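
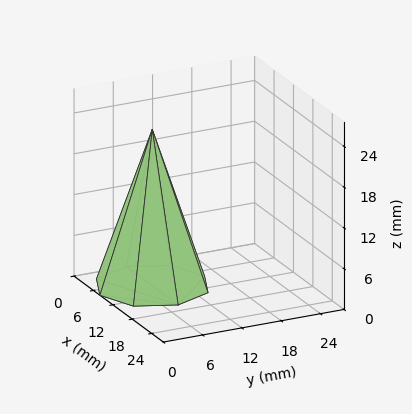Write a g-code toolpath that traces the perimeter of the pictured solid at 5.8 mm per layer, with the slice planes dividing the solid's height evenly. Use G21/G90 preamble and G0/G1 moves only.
Reading the render: the shape is a regular 8-sided pyramid, base circumscribed radius ≈ 8 mm, apex at z ≈ 23 mm (dimensions read to the nearest mm from the axis ticks). For the g-code, the solid's height is divided into equal slices at the stated Δz and each level perimeter traced with G1 moves after a G0 lift.

; perimeter-only toolpath
G21 ; units = mm
G90 ; absolute positioning
G28 ; home
; layer 1
G0 Z5.8
G0 X14.0 Y8.0
G1 X12.3 Y12.3
G1 X8.0 Y14.0
G1 X3.7 Y12.3
G1 X2.0 Y8.0
G1 X3.7 Y3.7
G1 X8.0 Y2.0
G1 X12.3 Y3.7
G1 X14.0 Y8.0
; layer 2
G0 Z11.5
G0 X12.0 Y8.0
G1 X10.8 Y10.8
G1 X8.0 Y12.0
G1 X5.2 Y10.8
G1 X4.0 Y8.0
G1 X5.2 Y5.2
G1 X8.0 Y4.0
G1 X10.8 Y5.2
G1 X12.0 Y8.0
; layer 3
G0 Z17.2
G0 X10.0 Y8.0
G1 X9.4 Y9.4
G1 X8.0 Y10.0
G1 X6.6 Y9.4
G1 X6.0 Y8.0
G1 X6.6 Y6.6
G1 X8.0 Y6.0
G1 X9.4 Y6.6
G1 X10.0 Y8.0
M2 ; end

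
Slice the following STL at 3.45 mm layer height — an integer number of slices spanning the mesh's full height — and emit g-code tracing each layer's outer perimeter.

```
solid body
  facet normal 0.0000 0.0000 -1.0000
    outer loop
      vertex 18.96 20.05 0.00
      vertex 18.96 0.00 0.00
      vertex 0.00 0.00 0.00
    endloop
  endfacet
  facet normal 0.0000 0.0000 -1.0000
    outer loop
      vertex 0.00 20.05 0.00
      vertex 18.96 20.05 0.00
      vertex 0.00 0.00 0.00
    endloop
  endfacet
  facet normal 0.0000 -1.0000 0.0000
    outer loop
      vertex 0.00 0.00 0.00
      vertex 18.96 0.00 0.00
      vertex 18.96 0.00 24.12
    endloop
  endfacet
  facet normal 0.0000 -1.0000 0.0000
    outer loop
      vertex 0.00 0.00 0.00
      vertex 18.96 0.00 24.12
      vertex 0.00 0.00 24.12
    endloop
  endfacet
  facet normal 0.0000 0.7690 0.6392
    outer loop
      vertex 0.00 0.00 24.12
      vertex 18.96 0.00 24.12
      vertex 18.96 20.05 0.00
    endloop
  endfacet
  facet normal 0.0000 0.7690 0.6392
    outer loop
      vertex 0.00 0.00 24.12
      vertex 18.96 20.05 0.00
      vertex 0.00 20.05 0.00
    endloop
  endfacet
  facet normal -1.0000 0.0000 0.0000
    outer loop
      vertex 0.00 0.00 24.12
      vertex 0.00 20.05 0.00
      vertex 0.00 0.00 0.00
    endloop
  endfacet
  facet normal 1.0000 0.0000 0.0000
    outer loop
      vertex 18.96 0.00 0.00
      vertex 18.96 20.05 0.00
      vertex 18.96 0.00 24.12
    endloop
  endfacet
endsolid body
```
; perimeter-only toolpath
G21 ; units = mm
G90 ; absolute positioning
G28 ; home
; layer 1
G0 Z3.45
G0 X0.00 Y0.00
G1 X18.96 Y0.00
G1 X18.96 Y17.19
G1 X0.00 Y17.19
G1 X0.00 Y0.00
; layer 2
G0 Z6.89
G0 X0.00 Y0.00
G1 X18.96 Y0.00
G1 X18.96 Y14.32
G1 X0.00 Y14.32
G1 X0.00 Y0.00
; layer 3
G0 Z10.34
G0 X0.00 Y0.00
G1 X18.96 Y0.00
G1 X18.96 Y11.46
G1 X0.00 Y11.46
G1 X0.00 Y0.00
; layer 4
G0 Z13.78
G0 X0.00 Y0.00
G1 X18.96 Y0.00
G1 X18.96 Y8.59
G1 X0.00 Y8.59
G1 X0.00 Y0.00
; layer 5
G0 Z17.23
G0 X0.00 Y0.00
G1 X18.96 Y0.00
G1 X18.96 Y5.73
G1 X0.00 Y5.73
G1 X0.00 Y0.00
; layer 6
G0 Z20.67
G0 X0.00 Y0.00
G1 X18.96 Y0.00
G1 X18.96 Y2.86
G1 X0.00 Y2.86
G1 X0.00 Y0.00
M2 ; end

The solid is a wedge (ramp): 19 × 20.1 mm base, rising to 24.1 mm along the y=0 edge and sloping linearly to z=0 at y=20.1. Slicing at Δz = 3.45 mm — 7 equal slices spanning the solid's height, so layer i sits at z = i·h/7 — gives 6 non-empty perimeters. Each is a 4-segment closed polygon; G0 lifts to the layer z and rapids to the start vertex, then G1 traces the edges. The cross-section shrinks linearly with z (the slice at the apex is degenerate and omitted).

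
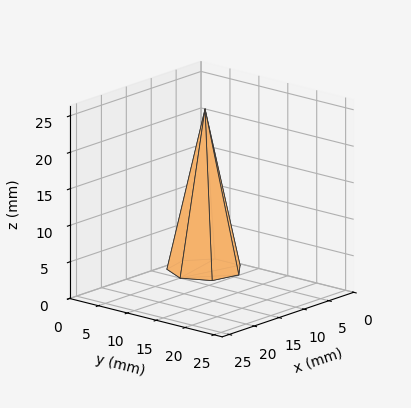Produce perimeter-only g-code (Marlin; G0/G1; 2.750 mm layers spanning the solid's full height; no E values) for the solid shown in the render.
Reading the render: the shape is a regular 7-sided pyramid, base circumscribed radius ≈ 5 mm, apex at z ≈ 22 mm (dimensions read to the nearest mm from the axis ticks). For the g-code, the solid's height is divided into equal slices at the stated Δz and each level perimeter traced with G1 moves after a G0 lift.

; perimeter-only toolpath
G21 ; units = mm
G90 ; absolute positioning
G28 ; home
; layer 1
G0 Z2.750
G0 X9.375 Y5.000
G1 X7.727 Y8.420
G1 X4.026 Y9.266
G1 X1.058 Y6.898
G1 X1.058 Y3.102
G1 X4.026 Y0.734
G1 X7.727 Y1.580
G1 X9.375 Y5.000
; layer 2
G0 Z5.500
G0 X8.750 Y5.000
G1 X7.338 Y7.932
G1 X4.165 Y8.656
G1 X1.621 Y6.627
G1 X1.621 Y3.373
G1 X4.165 Y1.344
G1 X7.338 Y2.068
G1 X8.750 Y5.000
; layer 3
G0 Z8.250
G0 X8.125 Y5.000
G1 X6.948 Y7.443
G1 X4.304 Y8.047
G1 X2.184 Y6.356
G1 X2.184 Y3.644
G1 X4.304 Y1.953
G1 X6.948 Y2.557
G1 X8.125 Y5.000
; layer 4
G0 Z11.000
G0 X7.500 Y5.000
G1 X6.559 Y6.955
G1 X4.444 Y7.438
G1 X2.748 Y6.085
G1 X2.748 Y3.915
G1 X4.444 Y2.562
G1 X6.559 Y3.046
G1 X7.500 Y5.000
; layer 5
G0 Z13.750
G0 X6.875 Y5.000
G1 X6.169 Y6.466
G1 X4.583 Y6.828
G1 X3.311 Y5.813
G1 X3.311 Y4.187
G1 X4.583 Y3.172
G1 X6.169 Y3.534
G1 X6.875 Y5.000
; layer 6
G0 Z16.500
G0 X6.250 Y5.000
G1 X5.779 Y5.977
G1 X4.722 Y6.219
G1 X3.874 Y5.542
G1 X3.874 Y4.458
G1 X4.722 Y3.781
G1 X5.779 Y4.023
G1 X6.250 Y5.000
; layer 7
G0 Z19.250
G0 X5.625 Y5.000
G1 X5.390 Y5.489
G1 X4.861 Y5.609
G1 X4.437 Y5.271
G1 X4.437 Y4.729
G1 X4.861 Y4.391
G1 X5.390 Y4.511
G1 X5.625 Y5.000
M2 ; end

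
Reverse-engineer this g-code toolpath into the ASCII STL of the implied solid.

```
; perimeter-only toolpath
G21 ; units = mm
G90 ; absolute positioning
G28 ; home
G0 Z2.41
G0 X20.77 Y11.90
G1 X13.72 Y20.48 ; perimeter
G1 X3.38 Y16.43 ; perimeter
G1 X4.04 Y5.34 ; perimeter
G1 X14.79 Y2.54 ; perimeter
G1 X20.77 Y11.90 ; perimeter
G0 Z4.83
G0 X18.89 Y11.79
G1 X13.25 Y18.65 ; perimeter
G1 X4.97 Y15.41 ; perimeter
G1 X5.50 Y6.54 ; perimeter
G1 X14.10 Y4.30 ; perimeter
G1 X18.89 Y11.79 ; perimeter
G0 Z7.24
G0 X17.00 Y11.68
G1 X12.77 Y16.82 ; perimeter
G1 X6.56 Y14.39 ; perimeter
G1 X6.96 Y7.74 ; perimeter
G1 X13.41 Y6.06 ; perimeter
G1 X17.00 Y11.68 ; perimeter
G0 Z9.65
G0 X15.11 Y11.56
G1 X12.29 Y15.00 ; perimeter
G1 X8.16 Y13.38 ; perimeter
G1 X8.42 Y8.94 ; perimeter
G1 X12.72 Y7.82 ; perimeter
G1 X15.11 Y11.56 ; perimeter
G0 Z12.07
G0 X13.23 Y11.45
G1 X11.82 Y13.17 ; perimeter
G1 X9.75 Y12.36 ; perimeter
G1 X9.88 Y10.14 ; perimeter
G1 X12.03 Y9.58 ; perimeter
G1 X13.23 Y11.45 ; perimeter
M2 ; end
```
solid part
  facet normal 0.0000 0.0000 -1.0000
    outer loop
      vertex 1.79 17.45 0.00
      vertex 14.20 22.31 0.00
      vertex 22.66 12.01 0.00
    endloop
  endfacet
  facet normal 0.0000 0.0000 -1.0000
    outer loop
      vertex 2.58 4.14 0.00
      vertex 1.79 17.45 0.00
      vertex 22.66 12.01 0.00
    endloop
  endfacet
  facet normal 0.0000 0.0000 -1.0000
    outer loop
      vertex 15.48 0.78 0.00
      vertex 2.58 4.14 0.00
      vertex 22.66 12.01 0.00
    endloop
  endfacet
  facet normal 0.6528 0.5362 0.5351
    outer loop
      vertex 22.66 12.01 0.00
      vertex 14.20 22.31 0.00
      vertex 11.34 11.34 14.48
    endloop
  endfacet
  facet normal -0.3081 0.7866 0.5351
    outer loop
      vertex 14.20 22.31 0.00
      vertex 1.79 17.45 0.00
      vertex 11.34 11.34 14.48
    endloop
  endfacet
  facet normal -0.8433 -0.0501 0.5351
    outer loop
      vertex 1.79 17.45 0.00
      vertex 2.58 4.14 0.00
      vertex 11.34 11.34 14.48
    endloop
  endfacet
  facet normal -0.2129 -0.8174 0.5353
    outer loop
      vertex 2.58 4.14 0.00
      vertex 15.48 0.78 0.00
      vertex 11.34 11.34 14.48
    endloop
  endfacet
  facet normal 0.7116 -0.4550 0.5353
    outer loop
      vertex 15.48 0.78 0.00
      vertex 22.66 12.01 0.00
      vertex 11.34 11.34 14.48
    endloop
  endfacet
endsolid part

The G0 Z moves step by Δz≈2.41 mm. The G1 loops shrink linearly with z, so the solid tapers from its base footprint up to z≈14.5. Closing with a flat bottom cap and the tapered top and triangulating gives 8 facets — a regular 5-sided pyramid, base circumscribed radius ≈ 11.3 mm, apex at z ≈ 14.5 mm.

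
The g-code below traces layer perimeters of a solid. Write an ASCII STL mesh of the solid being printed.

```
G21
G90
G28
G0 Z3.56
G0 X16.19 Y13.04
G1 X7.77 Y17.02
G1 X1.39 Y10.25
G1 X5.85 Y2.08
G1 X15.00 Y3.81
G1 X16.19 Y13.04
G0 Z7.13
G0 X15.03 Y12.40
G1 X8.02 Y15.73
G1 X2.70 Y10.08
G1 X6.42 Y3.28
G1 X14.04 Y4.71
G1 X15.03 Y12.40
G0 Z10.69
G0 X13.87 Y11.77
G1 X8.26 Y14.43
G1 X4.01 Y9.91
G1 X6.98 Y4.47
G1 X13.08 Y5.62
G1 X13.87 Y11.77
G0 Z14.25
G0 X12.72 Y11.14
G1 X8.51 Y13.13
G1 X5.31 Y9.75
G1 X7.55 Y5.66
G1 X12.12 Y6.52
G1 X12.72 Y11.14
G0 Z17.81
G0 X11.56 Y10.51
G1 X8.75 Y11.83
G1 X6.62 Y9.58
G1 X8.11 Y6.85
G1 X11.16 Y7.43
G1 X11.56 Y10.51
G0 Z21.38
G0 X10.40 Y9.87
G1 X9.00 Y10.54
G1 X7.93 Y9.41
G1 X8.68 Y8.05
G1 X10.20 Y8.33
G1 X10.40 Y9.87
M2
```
solid part
  facet normal 0.0000 0.0000 -1.0000
    outer loop
      vertex 0.08 10.42 0.00
      vertex 7.53 18.32 0.00
      vertex 17.35 13.67 0.00
    endloop
  endfacet
  facet normal 0.0000 0.0000 -1.0000
    outer loop
      vertex 5.29 0.89 0.00
      vertex 0.08 10.42 0.00
      vertex 17.35 13.67 0.00
    endloop
  endfacet
  facet normal 0.0000 0.0000 -1.0000
    outer loop
      vertex 15.96 2.90 0.00
      vertex 5.29 0.89 0.00
      vertex 17.35 13.67 0.00
    endloop
  endfacet
  facet normal 0.4100 0.8657 0.2871
    outer loop
      vertex 17.35 13.67 0.00
      vertex 7.53 18.32 0.00
      vertex 9.24 9.24 24.94
    endloop
  endfacet
  facet normal -0.6969 0.6572 0.2871
    outer loop
      vertex 7.53 18.32 0.00
      vertex 0.08 10.42 0.00
      vertex 9.24 9.24 24.94
    endloop
  endfacet
  facet normal -0.8405 -0.4595 0.2870
    outer loop
      vertex 0.08 10.42 0.00
      vertex 5.29 0.89 0.00
      vertex 9.24 9.24 24.94
    endloop
  endfacet
  facet normal 0.1773 -0.9413 0.2871
    outer loop
      vertex 5.29 0.89 0.00
      vertex 15.96 2.90 0.00
      vertex 9.24 9.24 24.94
    endloop
  endfacet
  facet normal 0.9500 -0.1226 0.2871
    outer loop
      vertex 15.96 2.90 0.00
      vertex 17.35 13.67 0.00
      vertex 9.24 9.24 24.94
    endloop
  endfacet
endsolid part

The G0 Z moves step by Δz≈3.56 mm. The G1 loops shrink linearly with z, so the solid tapers from its base footprint up to z≈24.9. Closing with a flat bottom cap and the tapered top and triangulating gives 8 facets — a regular 5-sided pyramid, base circumscribed radius ≈ 9.24 mm, apex at z ≈ 24.9 mm.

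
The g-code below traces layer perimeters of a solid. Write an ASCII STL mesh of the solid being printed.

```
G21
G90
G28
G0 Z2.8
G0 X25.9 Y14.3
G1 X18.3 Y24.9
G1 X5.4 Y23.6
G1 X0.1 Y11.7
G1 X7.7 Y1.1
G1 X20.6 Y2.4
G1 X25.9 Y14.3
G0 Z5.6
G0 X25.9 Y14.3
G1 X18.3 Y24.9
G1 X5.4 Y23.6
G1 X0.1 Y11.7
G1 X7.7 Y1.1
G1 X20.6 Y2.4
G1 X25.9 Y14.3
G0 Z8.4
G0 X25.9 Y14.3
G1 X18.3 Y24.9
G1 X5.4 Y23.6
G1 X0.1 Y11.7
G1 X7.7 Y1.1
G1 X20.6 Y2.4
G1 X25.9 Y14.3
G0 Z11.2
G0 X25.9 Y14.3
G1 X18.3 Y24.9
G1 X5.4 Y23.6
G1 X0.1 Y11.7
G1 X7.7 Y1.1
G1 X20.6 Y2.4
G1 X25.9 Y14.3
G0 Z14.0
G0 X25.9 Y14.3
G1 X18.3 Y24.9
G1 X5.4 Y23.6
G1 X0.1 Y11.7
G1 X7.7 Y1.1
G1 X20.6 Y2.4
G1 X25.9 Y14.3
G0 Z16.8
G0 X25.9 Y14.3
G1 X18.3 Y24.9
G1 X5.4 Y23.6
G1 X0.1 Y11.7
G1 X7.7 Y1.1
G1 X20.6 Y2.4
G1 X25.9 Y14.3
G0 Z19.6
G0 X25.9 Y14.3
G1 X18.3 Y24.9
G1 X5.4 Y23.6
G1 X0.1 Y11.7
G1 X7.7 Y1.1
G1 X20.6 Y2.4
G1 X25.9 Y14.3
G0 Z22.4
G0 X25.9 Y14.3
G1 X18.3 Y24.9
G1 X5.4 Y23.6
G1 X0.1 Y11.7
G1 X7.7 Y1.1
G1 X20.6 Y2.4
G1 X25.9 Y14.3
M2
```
solid part
  facet normal 0.0000 0.0000 -1.0000
    outer loop
      vertex 5.4 23.6 0.0
      vertex 18.3 24.9 0.0
      vertex 25.9 14.3 0.0
    endloop
  endfacet
  facet normal 0.0000 0.0000 -1.0000
    outer loop
      vertex 0.1 11.7 0.0
      vertex 5.4 23.6 0.0
      vertex 25.9 14.3 0.0
    endloop
  endfacet
  facet normal 0.0000 0.0000 -1.0000
    outer loop
      vertex 7.7 1.1 0.0
      vertex 0.1 11.7 0.0
      vertex 25.9 14.3 0.0
    endloop
  endfacet
  facet normal 0.0000 0.0000 -1.0000
    outer loop
      vertex 20.6 2.4 0.0
      vertex 7.7 1.1 0.0
      vertex 25.9 14.3 0.0
    endloop
  endfacet
  facet normal 0.0000 0.0000 1.0000
    outer loop
      vertex 25.9 14.3 22.4
      vertex 18.3 24.9 22.4
      vertex 5.4 23.6 22.4
    endloop
  endfacet
  facet normal 0.0000 0.0000 1.0000
    outer loop
      vertex 25.9 14.3 22.4
      vertex 5.4 23.6 22.4
      vertex 0.1 11.7 22.4
    endloop
  endfacet
  facet normal 0.0000 0.0000 1.0000
    outer loop
      vertex 25.9 14.3 22.4
      vertex 0.1 11.7 22.4
      vertex 7.7 1.1 22.4
    endloop
  endfacet
  facet normal 0.0000 0.0000 1.0000
    outer loop
      vertex 25.9 14.3 22.4
      vertex 7.7 1.1 22.4
      vertex 20.6 2.4 22.4
    endloop
  endfacet
  facet normal 0.8127 0.5827 0.0000
    outer loop
      vertex 25.9 14.3 0.0
      vertex 18.3 24.9 0.0
      vertex 18.3 24.9 22.4
    endloop
  endfacet
  facet normal 0.8127 0.5827 0.0000
    outer loop
      vertex 25.9 14.3 0.0
      vertex 18.3 24.9 22.4
      vertex 25.9 14.3 22.4
    endloop
  endfacet
  facet normal -0.1003 0.9950 0.0000
    outer loop
      vertex 18.3 24.9 0.0
      vertex 5.4 23.6 0.0
      vertex 5.4 23.6 22.4
    endloop
  endfacet
  facet normal -0.1003 0.9950 0.0000
    outer loop
      vertex 18.3 24.9 0.0
      vertex 5.4 23.6 22.4
      vertex 18.3 24.9 22.4
    endloop
  endfacet
  facet normal -0.9135 0.4069 0.0000
    outer loop
      vertex 5.4 23.6 0.0
      vertex 0.1 11.7 0.0
      vertex 0.1 11.7 22.4
    endloop
  endfacet
  facet normal -0.9135 0.4069 0.0000
    outer loop
      vertex 5.4 23.6 0.0
      vertex 0.1 11.7 22.4
      vertex 5.4 23.6 22.4
    endloop
  endfacet
  facet normal -0.8127 -0.5827 0.0000
    outer loop
      vertex 0.1 11.7 0.0
      vertex 7.7 1.1 0.0
      vertex 7.7 1.1 22.4
    endloop
  endfacet
  facet normal -0.8127 -0.5827 0.0000
    outer loop
      vertex 0.1 11.7 0.0
      vertex 7.7 1.1 22.4
      vertex 0.1 11.7 22.4
    endloop
  endfacet
  facet normal 0.1003 -0.9950 0.0000
    outer loop
      vertex 7.7 1.1 0.0
      vertex 20.6 2.4 0.0
      vertex 20.6 2.4 22.4
    endloop
  endfacet
  facet normal 0.1003 -0.9950 0.0000
    outer loop
      vertex 7.7 1.1 0.0
      vertex 20.6 2.4 22.4
      vertex 7.7 1.1 22.4
    endloop
  endfacet
  facet normal 0.9135 -0.4069 0.0000
    outer loop
      vertex 20.6 2.4 0.0
      vertex 25.9 14.3 0.0
      vertex 25.9 14.3 22.4
    endloop
  endfacet
  facet normal 0.9135 -0.4069 0.0000
    outer loop
      vertex 20.6 2.4 0.0
      vertex 25.9 14.3 22.4
      vertex 20.6 2.4 22.4
    endloop
  endfacet
endsolid part

The G0 Z moves step by Δz≈2.8 mm. Every layer's G1 loop is the same polygon, so the solid is a straight extrusion of it from z=0 to z≈22.4. Closing with flat bottom and top caps and triangulating gives 20 facets — a regular 6-sided prism (a cylinder approximated with 6 flat sides), circumscribed radius ≈ 13 mm, height ≈ 22.4 mm.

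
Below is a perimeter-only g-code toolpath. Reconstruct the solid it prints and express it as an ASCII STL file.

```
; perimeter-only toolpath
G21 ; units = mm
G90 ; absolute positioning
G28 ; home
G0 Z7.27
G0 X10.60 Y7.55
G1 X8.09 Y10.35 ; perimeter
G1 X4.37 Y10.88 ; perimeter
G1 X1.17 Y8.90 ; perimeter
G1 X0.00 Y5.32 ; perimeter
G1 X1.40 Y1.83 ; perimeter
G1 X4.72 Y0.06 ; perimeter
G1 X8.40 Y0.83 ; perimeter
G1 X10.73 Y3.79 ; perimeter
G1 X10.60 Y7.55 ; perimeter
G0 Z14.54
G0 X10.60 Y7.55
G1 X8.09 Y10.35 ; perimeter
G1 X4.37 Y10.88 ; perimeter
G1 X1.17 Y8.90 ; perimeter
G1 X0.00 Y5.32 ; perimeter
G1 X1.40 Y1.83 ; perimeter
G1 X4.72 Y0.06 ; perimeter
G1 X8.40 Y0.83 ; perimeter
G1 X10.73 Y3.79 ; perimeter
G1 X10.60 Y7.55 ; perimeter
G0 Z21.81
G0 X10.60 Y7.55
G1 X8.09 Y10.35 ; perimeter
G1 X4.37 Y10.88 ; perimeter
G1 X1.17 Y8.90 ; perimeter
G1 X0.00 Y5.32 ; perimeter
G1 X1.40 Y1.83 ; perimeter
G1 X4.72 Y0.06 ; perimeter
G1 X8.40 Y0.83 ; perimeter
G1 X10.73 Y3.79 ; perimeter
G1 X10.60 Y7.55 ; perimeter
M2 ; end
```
solid part
  facet normal 0.0000 0.0000 -1.0000
    outer loop
      vertex 4.37 10.88 0.00
      vertex 8.09 10.35 0.00
      vertex 10.60 7.55 0.00
    endloop
  endfacet
  facet normal 0.0000 0.0000 -1.0000
    outer loop
      vertex 1.17 8.90 0.00
      vertex 4.37 10.88 0.00
      vertex 10.60 7.55 0.00
    endloop
  endfacet
  facet normal 0.0000 0.0000 -1.0000
    outer loop
      vertex 0.00 5.32 0.00
      vertex 1.17 8.90 0.00
      vertex 10.60 7.55 0.00
    endloop
  endfacet
  facet normal 0.0000 0.0000 -1.0000
    outer loop
      vertex 1.40 1.83 0.00
      vertex 0.00 5.32 0.00
      vertex 10.60 7.55 0.00
    endloop
  endfacet
  facet normal 0.0000 0.0000 -1.0000
    outer loop
      vertex 4.72 0.06 0.00
      vertex 1.40 1.83 0.00
      vertex 10.60 7.55 0.00
    endloop
  endfacet
  facet normal 0.0000 0.0000 -1.0000
    outer loop
      vertex 8.40 0.83 0.00
      vertex 4.72 0.06 0.00
      vertex 10.60 7.55 0.00
    endloop
  endfacet
  facet normal 0.0000 0.0000 -1.0000
    outer loop
      vertex 10.73 3.79 0.00
      vertex 8.40 0.83 0.00
      vertex 10.60 7.55 0.00
    endloop
  endfacet
  facet normal 0.0000 0.0000 1.0000
    outer loop
      vertex 10.60 7.55 21.81
      vertex 8.09 10.35 21.81
      vertex 4.37 10.88 21.81
    endloop
  endfacet
  facet normal 0.0000 0.0000 1.0000
    outer loop
      vertex 10.60 7.55 21.81
      vertex 4.37 10.88 21.81
      vertex 1.17 8.90 21.81
    endloop
  endfacet
  facet normal 0.0000 0.0000 1.0000
    outer loop
      vertex 10.60 7.55 21.81
      vertex 1.17 8.90 21.81
      vertex 0.00 5.32 21.81
    endloop
  endfacet
  facet normal 0.0000 0.0000 1.0000
    outer loop
      vertex 10.60 7.55 21.81
      vertex 0.00 5.32 21.81
      vertex 1.40 1.83 21.81
    endloop
  endfacet
  facet normal 0.0000 0.0000 1.0000
    outer loop
      vertex 10.60 7.55 21.81
      vertex 1.40 1.83 21.81
      vertex 4.72 0.06 21.81
    endloop
  endfacet
  facet normal 0.0000 0.0000 1.0000
    outer loop
      vertex 10.60 7.55 21.81
      vertex 4.72 0.06 21.81
      vertex 8.40 0.83 21.81
    endloop
  endfacet
  facet normal 0.0000 0.0000 1.0000
    outer loop
      vertex 10.60 7.55 21.81
      vertex 8.40 0.83 21.81
      vertex 10.73 3.79 21.81
    endloop
  endfacet
  facet normal 0.7446 0.6675 0.0000
    outer loop
      vertex 10.60 7.55 0.00
      vertex 8.09 10.35 0.00
      vertex 8.09 10.35 21.81
    endloop
  endfacet
  facet normal 0.7446 0.6675 0.0000
    outer loop
      vertex 10.60 7.55 0.00
      vertex 8.09 10.35 21.81
      vertex 10.60 7.55 21.81
    endloop
  endfacet
  facet normal 0.1410 0.9900 0.0000
    outer loop
      vertex 8.09 10.35 0.00
      vertex 4.37 10.88 0.00
      vertex 4.37 10.88 21.81
    endloop
  endfacet
  facet normal 0.1410 0.9900 0.0000
    outer loop
      vertex 8.09 10.35 0.00
      vertex 4.37 10.88 21.81
      vertex 8.09 10.35 21.81
    endloop
  endfacet
  facet normal -0.5262 0.8504 0.0000
    outer loop
      vertex 4.37 10.88 0.00
      vertex 1.17 8.90 0.00
      vertex 1.17 8.90 21.81
    endloop
  endfacet
  facet normal -0.5262 0.8504 0.0000
    outer loop
      vertex 4.37 10.88 0.00
      vertex 1.17 8.90 21.81
      vertex 4.37 10.88 21.81
    endloop
  endfacet
  facet normal -0.9505 0.3106 0.0000
    outer loop
      vertex 1.17 8.90 0.00
      vertex 0.00 5.32 0.00
      vertex 0.00 5.32 21.81
    endloop
  endfacet
  facet normal -0.9505 0.3106 0.0000
    outer loop
      vertex 1.17 8.90 0.00
      vertex 0.00 5.32 21.81
      vertex 1.17 8.90 21.81
    endloop
  endfacet
  facet normal -0.9281 -0.3723 0.0000
    outer loop
      vertex 0.00 5.32 0.00
      vertex 1.40 1.83 0.00
      vertex 1.40 1.83 21.81
    endloop
  endfacet
  facet normal -0.9281 -0.3723 0.0000
    outer loop
      vertex 0.00 5.32 0.00
      vertex 1.40 1.83 21.81
      vertex 0.00 5.32 21.81
    endloop
  endfacet
  facet normal -0.4705 -0.8824 0.0000
    outer loop
      vertex 1.40 1.83 0.00
      vertex 4.72 0.06 0.00
      vertex 4.72 0.06 21.81
    endloop
  endfacet
  facet normal -0.4705 -0.8824 0.0000
    outer loop
      vertex 1.40 1.83 0.00
      vertex 4.72 0.06 21.81
      vertex 1.40 1.83 21.81
    endloop
  endfacet
  facet normal 0.2048 -0.9788 0.0000
    outer loop
      vertex 4.72 0.06 0.00
      vertex 8.40 0.83 0.00
      vertex 8.40 0.83 21.81
    endloop
  endfacet
  facet normal 0.2048 -0.9788 0.0000
    outer loop
      vertex 4.72 0.06 0.00
      vertex 8.40 0.83 21.81
      vertex 4.72 0.06 21.81
    endloop
  endfacet
  facet normal 0.7858 -0.6185 0.0000
    outer loop
      vertex 8.40 0.83 0.00
      vertex 10.73 3.79 0.00
      vertex 10.73 3.79 21.81
    endloop
  endfacet
  facet normal 0.7858 -0.6185 0.0000
    outer loop
      vertex 8.40 0.83 0.00
      vertex 10.73 3.79 21.81
      vertex 8.40 0.83 21.81
    endloop
  endfacet
  facet normal 0.9994 0.0346 0.0000
    outer loop
      vertex 10.73 3.79 0.00
      vertex 10.60 7.55 0.00
      vertex 10.60 7.55 21.81
    endloop
  endfacet
  facet normal 0.9994 0.0346 0.0000
    outer loop
      vertex 10.73 3.79 0.00
      vertex 10.60 7.55 21.81
      vertex 10.73 3.79 21.81
    endloop
  endfacet
endsolid part

The G0 Z moves step by Δz≈7.27 mm. Every layer's G1 loop is the same polygon, so the solid is a straight extrusion of it from z=0 to z≈21.8. Closing with flat bottom and top caps and triangulating gives 32 facets — a regular 9-sided prism (a cylinder approximated with 9 flat sides), circumscribed radius ≈ 5.5 mm, height ≈ 21.8 mm.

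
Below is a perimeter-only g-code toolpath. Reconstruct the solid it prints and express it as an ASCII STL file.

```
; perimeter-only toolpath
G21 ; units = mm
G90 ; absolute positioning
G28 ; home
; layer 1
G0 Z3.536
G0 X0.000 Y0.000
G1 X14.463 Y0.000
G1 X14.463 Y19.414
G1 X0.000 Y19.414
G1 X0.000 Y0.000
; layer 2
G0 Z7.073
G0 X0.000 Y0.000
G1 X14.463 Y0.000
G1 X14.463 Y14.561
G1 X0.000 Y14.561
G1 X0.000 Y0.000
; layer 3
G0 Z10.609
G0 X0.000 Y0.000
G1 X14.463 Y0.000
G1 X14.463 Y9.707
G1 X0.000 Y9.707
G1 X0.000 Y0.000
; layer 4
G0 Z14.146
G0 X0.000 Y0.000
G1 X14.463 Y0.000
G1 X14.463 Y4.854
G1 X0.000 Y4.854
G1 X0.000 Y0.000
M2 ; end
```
solid part
  facet normal 0.0000 0.0000 -1.0000
    outer loop
      vertex 14.463 24.268 0.000
      vertex 14.463 0.000 0.000
      vertex 0.000 0.000 0.000
    endloop
  endfacet
  facet normal 0.0000 0.0000 -1.0000
    outer loop
      vertex 0.000 24.268 0.000
      vertex 14.463 24.268 0.000
      vertex 0.000 0.000 0.000
    endloop
  endfacet
  facet normal 0.0000 -1.0000 0.0000
    outer loop
      vertex 0.000 0.000 0.000
      vertex 14.463 0.000 0.000
      vertex 14.463 0.000 17.682
    endloop
  endfacet
  facet normal 0.0000 -1.0000 0.0000
    outer loop
      vertex 0.000 0.000 0.000
      vertex 14.463 0.000 17.682
      vertex 0.000 0.000 17.682
    endloop
  endfacet
  facet normal 0.0000 0.5889 0.8082
    outer loop
      vertex 0.000 0.000 17.682
      vertex 14.463 0.000 17.682
      vertex 14.463 24.268 0.000
    endloop
  endfacet
  facet normal 0.0000 0.5889 0.8082
    outer loop
      vertex 0.000 0.000 17.682
      vertex 14.463 24.268 0.000
      vertex 0.000 24.268 0.000
    endloop
  endfacet
  facet normal -1.0000 0.0000 0.0000
    outer loop
      vertex 0.000 0.000 17.682
      vertex 0.000 24.268 0.000
      vertex 0.000 0.000 0.000
    endloop
  endfacet
  facet normal 1.0000 0.0000 0.0000
    outer loop
      vertex 14.463 0.000 0.000
      vertex 14.463 24.268 0.000
      vertex 14.463 0.000 17.682
    endloop
  endfacet
endsolid part

The G0 Z moves step by Δz≈3.536 mm. The G1 loops shrink linearly with z, so the solid tapers from its base footprint up to z≈17.7. Closing with a flat bottom cap and the tapered top and triangulating gives 8 facets — a wedge (ramp): 14.5 × 24.3 mm base, rising to 17.7 mm along the y=0 edge and sloping linearly to z=0 at y=24.3.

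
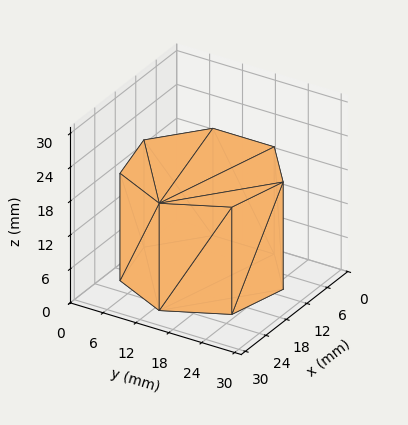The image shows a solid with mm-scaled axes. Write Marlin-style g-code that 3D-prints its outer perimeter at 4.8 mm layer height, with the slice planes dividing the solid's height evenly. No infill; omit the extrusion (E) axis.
Reading the render: the shape is a regular 7-sided prism (a cylinder approximated with 7 flat sides), circumscribed radius ≈ 13 mm, height ≈ 19 mm (dimensions read to the nearest mm from the axis ticks). For the g-code, the solid's height is divided into equal slices at the stated Δz and each level perimeter traced with G1 moves after a G0 lift.

; perimeter-only toolpath
G21 ; units = mm
G90 ; absolute positioning
G28 ; home
; layer 1
G0 Z4.8
G0 X26.0 Y13.0
G1 X21.1 Y23.2
G1 X10.1 Y25.7
G1 X1.3 Y18.6
G1 X1.3 Y7.4
G1 X10.1 Y0.3
G1 X21.1 Y2.8
G1 X26.0 Y13.0
; layer 2
G0 Z9.5
G0 X26.0 Y13.0
G1 X21.1 Y23.2
G1 X10.1 Y25.7
G1 X1.3 Y18.6
G1 X1.3 Y7.4
G1 X10.1 Y0.3
G1 X21.1 Y2.8
G1 X26.0 Y13.0
; layer 3
G0 Z14.2
G0 X26.0 Y13.0
G1 X21.1 Y23.2
G1 X10.1 Y25.7
G1 X1.3 Y18.6
G1 X1.3 Y7.4
G1 X10.1 Y0.3
G1 X21.1 Y2.8
G1 X26.0 Y13.0
; layer 4
G0 Z19.0
G0 X26.0 Y13.0
G1 X21.1 Y23.2
G1 X10.1 Y25.7
G1 X1.3 Y18.6
G1 X1.3 Y7.4
G1 X10.1 Y0.3
G1 X21.1 Y2.8
G1 X26.0 Y13.0
M2 ; end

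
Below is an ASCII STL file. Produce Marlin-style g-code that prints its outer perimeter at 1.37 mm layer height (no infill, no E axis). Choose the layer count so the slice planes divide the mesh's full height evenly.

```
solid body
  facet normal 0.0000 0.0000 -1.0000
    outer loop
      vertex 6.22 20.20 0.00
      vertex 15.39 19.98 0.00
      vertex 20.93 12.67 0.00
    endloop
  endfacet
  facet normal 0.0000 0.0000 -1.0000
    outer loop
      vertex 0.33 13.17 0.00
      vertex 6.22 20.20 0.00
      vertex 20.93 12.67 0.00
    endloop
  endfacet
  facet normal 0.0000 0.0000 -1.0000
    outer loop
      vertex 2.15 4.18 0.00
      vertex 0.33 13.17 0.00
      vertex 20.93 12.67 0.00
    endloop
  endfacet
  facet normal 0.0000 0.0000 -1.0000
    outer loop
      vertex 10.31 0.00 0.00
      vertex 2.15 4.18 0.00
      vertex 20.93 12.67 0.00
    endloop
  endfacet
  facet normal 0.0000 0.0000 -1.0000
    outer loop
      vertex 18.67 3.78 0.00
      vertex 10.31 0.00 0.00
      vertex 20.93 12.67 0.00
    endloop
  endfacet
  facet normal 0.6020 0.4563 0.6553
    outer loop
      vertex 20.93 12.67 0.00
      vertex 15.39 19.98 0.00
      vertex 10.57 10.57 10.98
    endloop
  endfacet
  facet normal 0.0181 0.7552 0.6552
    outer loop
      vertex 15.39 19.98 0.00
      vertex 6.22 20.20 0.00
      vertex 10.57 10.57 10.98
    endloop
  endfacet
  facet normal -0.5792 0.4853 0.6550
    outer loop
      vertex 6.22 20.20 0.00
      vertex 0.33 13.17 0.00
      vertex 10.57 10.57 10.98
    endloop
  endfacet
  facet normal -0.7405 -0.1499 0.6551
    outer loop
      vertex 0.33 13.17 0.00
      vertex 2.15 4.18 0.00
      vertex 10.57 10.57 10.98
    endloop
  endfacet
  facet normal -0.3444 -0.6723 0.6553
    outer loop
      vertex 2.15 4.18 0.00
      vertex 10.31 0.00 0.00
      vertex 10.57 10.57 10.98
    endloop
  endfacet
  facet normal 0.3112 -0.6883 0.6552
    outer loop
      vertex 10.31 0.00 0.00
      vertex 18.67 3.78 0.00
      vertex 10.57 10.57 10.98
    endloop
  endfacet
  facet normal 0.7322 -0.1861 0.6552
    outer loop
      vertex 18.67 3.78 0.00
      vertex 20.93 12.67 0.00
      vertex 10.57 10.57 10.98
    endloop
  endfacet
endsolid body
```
; perimeter-only toolpath
G21 ; units = mm
G90 ; absolute positioning
G28 ; home
; layer 1
G0 Z1.37
G0 X19.63 Y12.41
G1 X14.79 Y18.80
G1 X6.76 Y19.00
G1 X1.61 Y12.84
G1 X3.20 Y4.98
G1 X10.34 Y1.32
G1 X17.66 Y4.63
G1 X19.63 Y12.41
; layer 2
G0 Z2.75
G0 X18.34 Y12.14
G1 X14.19 Y17.63
G1 X7.31 Y17.79
G1 X2.89 Y12.52
G1 X4.25 Y5.78
G1 X10.38 Y2.64
G1 X16.65 Y5.48
G1 X18.34 Y12.14
; layer 3
G0 Z4.12
G0 X17.05 Y11.88
G1 X13.58 Y16.45
G1 X7.85 Y16.59
G1 X4.17 Y12.20
G1 X5.31 Y6.58
G1 X10.41 Y3.96
G1 X15.63 Y6.33
G1 X17.05 Y11.88
; layer 4
G0 Z5.49
G0 X15.75 Y11.62
G1 X12.98 Y15.28
G1 X8.39 Y15.38
G1 X5.45 Y11.87
G1 X6.36 Y7.38
G1 X10.44 Y5.29
G1 X14.62 Y7.17
G1 X15.75 Y11.62
; layer 5
G0 Z6.86
G0 X14.46 Y11.36
G1 X12.38 Y14.10
G1 X8.94 Y14.18
G1 X6.73 Y11.54
G1 X7.41 Y8.17
G1 X10.47 Y6.61
G1 X13.61 Y8.02
G1 X14.46 Y11.36
; layer 6
G0 Z8.23
G0 X13.16 Y11.10
G1 X11.78 Y12.92
G1 X9.48 Y12.98
G1 X8.01 Y11.22
G1 X8.46 Y8.97
G1 X10.51 Y7.93
G1 X12.60 Y8.87
G1 X13.16 Y11.10
; layer 7
G0 Z9.61
G0 X11.87 Y10.83
G1 X11.17 Y11.75
G1 X10.03 Y11.77
G1 X9.29 Y10.90
G1 X9.52 Y9.77
G1 X10.54 Y9.25
G1 X11.58 Y9.72
G1 X11.87 Y10.83
M2 ; end

The solid is a regular 7-sided pyramid, base circumscribed radius ≈ 10.6 mm, apex at z ≈ 11 mm. Slicing at Δz = 1.37 mm — 8 equal slices spanning the solid's height, so layer i sits at z = i·h/8 — gives 7 non-empty perimeters. Each is a 7-segment closed polygon; G0 lifts to the layer z and rapids to the start vertex, then G1 traces the edges. The cross-section shrinks linearly with z (the slice at the apex is degenerate and omitted).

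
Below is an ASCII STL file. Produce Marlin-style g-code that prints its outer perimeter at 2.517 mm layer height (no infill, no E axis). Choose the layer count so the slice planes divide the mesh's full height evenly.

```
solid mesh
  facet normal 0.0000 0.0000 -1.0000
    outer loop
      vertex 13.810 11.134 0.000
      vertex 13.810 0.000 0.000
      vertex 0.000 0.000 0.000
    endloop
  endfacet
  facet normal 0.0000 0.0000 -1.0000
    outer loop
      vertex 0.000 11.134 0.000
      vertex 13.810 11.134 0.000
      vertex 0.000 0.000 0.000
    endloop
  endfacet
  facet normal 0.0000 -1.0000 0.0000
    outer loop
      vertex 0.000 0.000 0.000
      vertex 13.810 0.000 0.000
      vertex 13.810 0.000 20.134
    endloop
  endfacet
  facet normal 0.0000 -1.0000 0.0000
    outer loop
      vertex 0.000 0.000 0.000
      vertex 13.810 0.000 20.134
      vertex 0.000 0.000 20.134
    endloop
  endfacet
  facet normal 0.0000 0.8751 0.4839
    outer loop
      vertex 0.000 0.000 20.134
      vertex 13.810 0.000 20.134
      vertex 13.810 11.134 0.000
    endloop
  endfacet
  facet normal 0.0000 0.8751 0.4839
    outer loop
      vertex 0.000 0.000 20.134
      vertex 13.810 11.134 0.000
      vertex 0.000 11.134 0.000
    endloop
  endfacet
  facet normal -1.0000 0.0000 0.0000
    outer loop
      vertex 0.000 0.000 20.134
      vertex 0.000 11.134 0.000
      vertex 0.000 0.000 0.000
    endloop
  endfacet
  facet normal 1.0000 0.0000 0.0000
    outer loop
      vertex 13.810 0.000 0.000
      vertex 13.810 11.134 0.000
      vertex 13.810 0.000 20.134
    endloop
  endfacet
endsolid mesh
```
; perimeter-only toolpath
G21 ; units = mm
G90 ; absolute positioning
G28 ; home
; layer 1
G0 Z2.517
G0 X0.000 Y0.000
G1 X13.810 Y0.000
G1 X13.810 Y9.742
G1 X0.000 Y9.742
G1 X0.000 Y0.000
; layer 2
G0 Z5.034
G0 X0.000 Y0.000
G1 X13.810 Y0.000
G1 X13.810 Y8.351
G1 X0.000 Y8.351
G1 X0.000 Y0.000
; layer 3
G0 Z7.550
G0 X0.000 Y0.000
G1 X13.810 Y0.000
G1 X13.810 Y6.959
G1 X0.000 Y6.959
G1 X0.000 Y0.000
; layer 4
G0 Z10.067
G0 X0.000 Y0.000
G1 X13.810 Y0.000
G1 X13.810 Y5.567
G1 X0.000 Y5.567
G1 X0.000 Y0.000
; layer 5
G0 Z12.584
G0 X0.000 Y0.000
G1 X13.810 Y0.000
G1 X13.810 Y4.175
G1 X0.000 Y4.175
G1 X0.000 Y0.000
; layer 6
G0 Z15.101
G0 X0.000 Y0.000
G1 X13.810 Y0.000
G1 X13.810 Y2.784
G1 X0.000 Y2.784
G1 X0.000 Y0.000
; layer 7
G0 Z17.617
G0 X0.000 Y0.000
G1 X13.810 Y0.000
G1 X13.810 Y1.392
G1 X0.000 Y1.392
G1 X0.000 Y0.000
M2 ; end

The solid is a wedge (ramp): 13.8 × 11.1 mm base, rising to 20.1 mm along the y=0 edge and sloping linearly to z=0 at y=11.1. Slicing at Δz = 2.517 mm — 8 equal slices spanning the solid's height, so layer i sits at z = i·h/8 — gives 7 non-empty perimeters. Each is a 4-segment closed polygon; G0 lifts to the layer z and rapids to the start vertex, then G1 traces the edges. The cross-section shrinks linearly with z (the slice at the apex is degenerate and omitted).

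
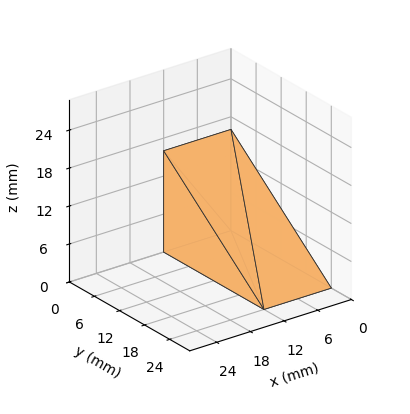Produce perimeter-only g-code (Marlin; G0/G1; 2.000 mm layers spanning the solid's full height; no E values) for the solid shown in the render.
Reading the render: the shape is a wedge (ramp): 12 × 24 mm base, rising to 16 mm along the y=0 edge and sloping linearly to z=0 at y=24 (dimensions read to the nearest mm from the axis ticks). For the g-code, the solid's height is divided into equal slices at the stated Δz and each level perimeter traced with G1 moves after a G0 lift.

; perimeter-only toolpath
G21 ; units = mm
G90 ; absolute positioning
G28 ; home
; layer 1
G0 Z2.000
G0 X0.000 Y0.000
G1 X12.000 Y0.000
G1 X12.000 Y21.000
G1 X0.000 Y21.000
G1 X0.000 Y0.000
; layer 2
G0 Z4.000
G0 X0.000 Y0.000
G1 X12.000 Y0.000
G1 X12.000 Y18.000
G1 X0.000 Y18.000
G1 X0.000 Y0.000
; layer 3
G0 Z6.000
G0 X0.000 Y0.000
G1 X12.000 Y0.000
G1 X12.000 Y15.000
G1 X0.000 Y15.000
G1 X0.000 Y0.000
; layer 4
G0 Z8.000
G0 X0.000 Y0.000
G1 X12.000 Y0.000
G1 X12.000 Y12.000
G1 X0.000 Y12.000
G1 X0.000 Y0.000
; layer 5
G0 Z10.000
G0 X0.000 Y0.000
G1 X12.000 Y0.000
G1 X12.000 Y9.000
G1 X0.000 Y9.000
G1 X0.000 Y0.000
; layer 6
G0 Z12.000
G0 X0.000 Y0.000
G1 X12.000 Y0.000
G1 X12.000 Y6.000
G1 X0.000 Y6.000
G1 X0.000 Y0.000
; layer 7
G0 Z14.000
G0 X0.000 Y0.000
G1 X12.000 Y0.000
G1 X12.000 Y3.000
G1 X0.000 Y3.000
G1 X0.000 Y0.000
M2 ; end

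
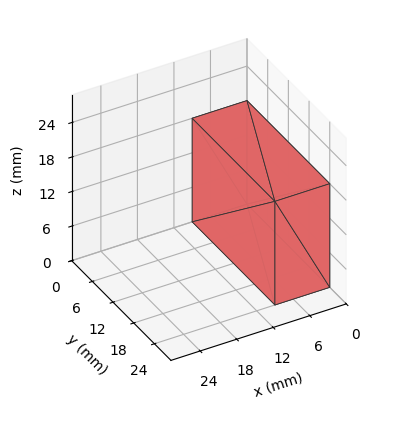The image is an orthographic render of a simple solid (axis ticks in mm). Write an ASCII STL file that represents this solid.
Reading the render: the shape is a rectangular box, roughly 9 × 24 mm footprint and 18 mm tall (dimensions read to the nearest mm from the axis ticks). For the STL, each face is triangulated and given an outward normal.

solid part
  facet normal 0.0000 0.0000 -1.0000
    outer loop
      vertex 9.00 24.00 0.00
      vertex 9.00 0.00 0.00
      vertex 0.00 0.00 0.00
    endloop
  endfacet
  facet normal 0.0000 0.0000 -1.0000
    outer loop
      vertex 0.00 24.00 0.00
      vertex 9.00 24.00 0.00
      vertex 0.00 0.00 0.00
    endloop
  endfacet
  facet normal 0.0000 0.0000 1.0000
    outer loop
      vertex 0.00 0.00 18.00
      vertex 9.00 0.00 18.00
      vertex 9.00 24.00 18.00
    endloop
  endfacet
  facet normal 0.0000 0.0000 1.0000
    outer loop
      vertex 0.00 0.00 18.00
      vertex 9.00 24.00 18.00
      vertex 0.00 24.00 18.00
    endloop
  endfacet
  facet normal 0.0000 -1.0000 0.0000
    outer loop
      vertex 0.00 0.00 0.00
      vertex 9.00 0.00 0.00
      vertex 9.00 0.00 18.00
    endloop
  endfacet
  facet normal 0.0000 -1.0000 0.0000
    outer loop
      vertex 0.00 0.00 0.00
      vertex 9.00 0.00 18.00
      vertex 0.00 0.00 18.00
    endloop
  endfacet
  facet normal 0.0000 1.0000 0.0000
    outer loop
      vertex 9.00 24.00 18.00
      vertex 9.00 24.00 0.00
      vertex 0.00 24.00 0.00
    endloop
  endfacet
  facet normal 0.0000 1.0000 0.0000
    outer loop
      vertex 0.00 24.00 18.00
      vertex 9.00 24.00 18.00
      vertex 0.00 24.00 0.00
    endloop
  endfacet
  facet normal -1.0000 0.0000 0.0000
    outer loop
      vertex 0.00 24.00 18.00
      vertex 0.00 24.00 0.00
      vertex 0.00 0.00 0.00
    endloop
  endfacet
  facet normal -1.0000 0.0000 0.0000
    outer loop
      vertex 0.00 0.00 18.00
      vertex 0.00 24.00 18.00
      vertex 0.00 0.00 0.00
    endloop
  endfacet
  facet normal 1.0000 0.0000 0.0000
    outer loop
      vertex 9.00 0.00 0.00
      vertex 9.00 24.00 0.00
      vertex 9.00 24.00 18.00
    endloop
  endfacet
  facet normal 1.0000 0.0000 0.0000
    outer loop
      vertex 9.00 0.00 0.00
      vertex 9.00 24.00 18.00
      vertex 9.00 0.00 18.00
    endloop
  endfacet
endsolid part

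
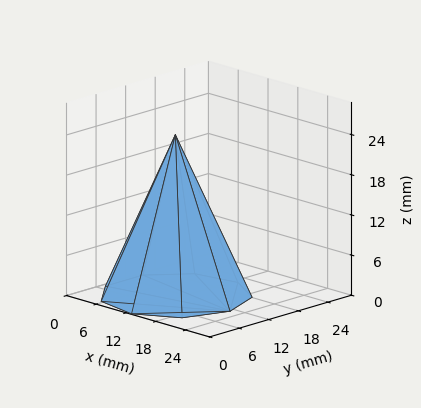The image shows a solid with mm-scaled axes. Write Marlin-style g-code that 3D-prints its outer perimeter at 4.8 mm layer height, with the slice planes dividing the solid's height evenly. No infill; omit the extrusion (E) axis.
Reading the render: the shape is a regular 9-sided pyramid, base circumscribed radius ≈ 11 mm, apex at z ≈ 24 mm (dimensions read to the nearest mm from the axis ticks). For the g-code, the solid's height is divided into equal slices at the stated Δz and each level perimeter traced with G1 moves after a G0 lift.

; perimeter-only toolpath
G21 ; units = mm
G90 ; absolute positioning
G28 ; home
; layer 1
G0 Z4.8
G0 X19.8 Y11.0
G1 X17.7 Y16.7
G1 X12.5 Y19.6
G1 X6.6 Y18.6
G1 X2.8 Y14.0
G1 X2.8 Y8.0
G1 X6.6 Y3.4
G1 X12.5 Y2.4
G1 X17.7 Y5.3
G1 X19.8 Y11.0
; layer 2
G0 Z9.6
G0 X17.6 Y11.0
G1 X16.0 Y15.3
G1 X12.1 Y17.5
G1 X7.7 Y16.7
G1 X4.8 Y13.3
G1 X4.8 Y8.7
G1 X7.7 Y5.3
G1 X12.1 Y4.5
G1 X16.0 Y6.7
G1 X17.6 Y11.0
; layer 3
G0 Z14.4
G0 X15.4 Y11.0
G1 X14.4 Y13.8
G1 X11.8 Y15.3
G1 X8.8 Y14.8
G1 X6.9 Y12.5
G1 X6.9 Y9.5
G1 X8.8 Y7.2
G1 X11.8 Y6.7
G1 X14.4 Y8.2
G1 X15.4 Y11.0
; layer 4
G0 Z19.2
G0 X13.2 Y11.0
G1 X12.7 Y12.4
G1 X11.4 Y13.2
G1 X9.9 Y12.9
G1 X8.9 Y11.8
G1 X8.9 Y10.2
G1 X9.9 Y9.1
G1 X11.4 Y8.8
G1 X12.7 Y9.6
G1 X13.2 Y11.0
M2 ; end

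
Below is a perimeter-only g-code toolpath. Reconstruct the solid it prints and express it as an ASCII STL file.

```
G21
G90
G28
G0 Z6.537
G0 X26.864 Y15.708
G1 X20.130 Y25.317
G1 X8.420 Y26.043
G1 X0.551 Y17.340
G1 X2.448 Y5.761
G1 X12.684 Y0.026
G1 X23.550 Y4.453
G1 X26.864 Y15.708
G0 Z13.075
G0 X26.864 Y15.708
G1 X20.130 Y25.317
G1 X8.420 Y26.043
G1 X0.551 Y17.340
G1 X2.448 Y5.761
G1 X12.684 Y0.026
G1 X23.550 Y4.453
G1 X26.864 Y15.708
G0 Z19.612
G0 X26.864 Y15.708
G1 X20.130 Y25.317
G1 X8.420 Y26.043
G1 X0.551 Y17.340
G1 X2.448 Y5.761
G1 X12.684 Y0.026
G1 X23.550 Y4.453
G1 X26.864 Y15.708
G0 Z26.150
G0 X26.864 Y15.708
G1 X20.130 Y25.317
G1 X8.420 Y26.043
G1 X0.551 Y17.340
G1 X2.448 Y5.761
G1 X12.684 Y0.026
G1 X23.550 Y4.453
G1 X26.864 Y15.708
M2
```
solid part
  facet normal 0.0000 0.0000 -1.0000
    outer loop
      vertex 8.420 26.043 0.000
      vertex 20.130 25.317 0.000
      vertex 26.864 15.708 0.000
    endloop
  endfacet
  facet normal 0.0000 0.0000 -1.0000
    outer loop
      vertex 0.551 17.340 0.000
      vertex 8.420 26.043 0.000
      vertex 26.864 15.708 0.000
    endloop
  endfacet
  facet normal 0.0000 0.0000 -1.0000
    outer loop
      vertex 2.448 5.761 0.000
      vertex 0.551 17.340 0.000
      vertex 26.864 15.708 0.000
    endloop
  endfacet
  facet normal 0.0000 0.0000 -1.0000
    outer loop
      vertex 12.684 0.026 0.000
      vertex 2.448 5.761 0.000
      vertex 26.864 15.708 0.000
    endloop
  endfacet
  facet normal 0.0000 0.0000 -1.0000
    outer loop
      vertex 23.550 4.453 0.000
      vertex 12.684 0.026 0.000
      vertex 26.864 15.708 0.000
    endloop
  endfacet
  facet normal 0.0000 0.0000 1.0000
    outer loop
      vertex 26.864 15.708 26.150
      vertex 20.130 25.317 26.150
      vertex 8.420 26.043 26.150
    endloop
  endfacet
  facet normal 0.0000 0.0000 1.0000
    outer loop
      vertex 26.864 15.708 26.150
      vertex 8.420 26.043 26.150
      vertex 0.551 17.340 26.150
    endloop
  endfacet
  facet normal 0.0000 0.0000 1.0000
    outer loop
      vertex 26.864 15.708 26.150
      vertex 0.551 17.340 26.150
      vertex 2.448 5.761 26.150
    endloop
  endfacet
  facet normal 0.0000 0.0000 1.0000
    outer loop
      vertex 26.864 15.708 26.150
      vertex 2.448 5.761 26.150
      vertex 12.684 0.026 26.150
    endloop
  endfacet
  facet normal 0.0000 0.0000 1.0000
    outer loop
      vertex 26.864 15.708 26.150
      vertex 12.684 0.026 26.150
      vertex 23.550 4.453 26.150
    endloop
  endfacet
  facet normal 0.8189 0.5739 0.0000
    outer loop
      vertex 26.864 15.708 0.000
      vertex 20.130 25.317 0.000
      vertex 20.130 25.317 26.150
    endloop
  endfacet
  facet normal 0.8189 0.5739 0.0000
    outer loop
      vertex 26.864 15.708 0.000
      vertex 20.130 25.317 26.150
      vertex 26.864 15.708 26.150
    endloop
  endfacet
  facet normal 0.0619 0.9981 0.0000
    outer loop
      vertex 20.130 25.317 0.000
      vertex 8.420 26.043 0.000
      vertex 8.420 26.043 26.150
    endloop
  endfacet
  facet normal 0.0619 0.9981 0.0000
    outer loop
      vertex 20.130 25.317 0.000
      vertex 8.420 26.043 26.150
      vertex 20.130 25.317 26.150
    endloop
  endfacet
  facet normal -0.7418 0.6707 0.0000
    outer loop
      vertex 8.420 26.043 0.000
      vertex 0.551 17.340 0.000
      vertex 0.551 17.340 26.150
    endloop
  endfacet
  facet normal -0.7418 0.6707 0.0000
    outer loop
      vertex 8.420 26.043 0.000
      vertex 0.551 17.340 26.150
      vertex 8.420 26.043 26.150
    endloop
  endfacet
  facet normal -0.9868 -0.1617 0.0000
    outer loop
      vertex 0.551 17.340 0.000
      vertex 2.448 5.761 0.000
      vertex 2.448 5.761 26.150
    endloop
  endfacet
  facet normal -0.9868 -0.1617 0.0000
    outer loop
      vertex 0.551 17.340 0.000
      vertex 2.448 5.761 26.150
      vertex 0.551 17.340 26.150
    endloop
  endfacet
  facet normal -0.4888 -0.8724 0.0000
    outer loop
      vertex 2.448 5.761 0.000
      vertex 12.684 0.026 0.000
      vertex 12.684 0.026 26.150
    endloop
  endfacet
  facet normal -0.4888 -0.8724 0.0000
    outer loop
      vertex 2.448 5.761 0.000
      vertex 12.684 0.026 26.150
      vertex 2.448 5.761 26.150
    endloop
  endfacet
  facet normal 0.3773 -0.9261 0.0000
    outer loop
      vertex 12.684 0.026 0.000
      vertex 23.550 4.453 0.000
      vertex 23.550 4.453 26.150
    endloop
  endfacet
  facet normal 0.3773 -0.9261 0.0000
    outer loop
      vertex 12.684 0.026 0.000
      vertex 23.550 4.453 26.150
      vertex 12.684 0.026 26.150
    endloop
  endfacet
  facet normal 0.9593 -0.2825 0.0000
    outer loop
      vertex 23.550 4.453 0.000
      vertex 26.864 15.708 0.000
      vertex 26.864 15.708 26.150
    endloop
  endfacet
  facet normal 0.9593 -0.2825 0.0000
    outer loop
      vertex 23.550 4.453 0.000
      vertex 26.864 15.708 26.150
      vertex 23.550 4.453 26.150
    endloop
  endfacet
endsolid part

The G0 Z moves step by Δz≈6.537 mm. Every layer's G1 loop is the same polygon, so the solid is a straight extrusion of it from z=0 to z≈26.1. Closing with flat bottom and top caps and triangulating gives 24 facets — a regular 7-sided prism (a cylinder approximated with 7 flat sides), circumscribed radius ≈ 13.5 mm, height ≈ 26.1 mm.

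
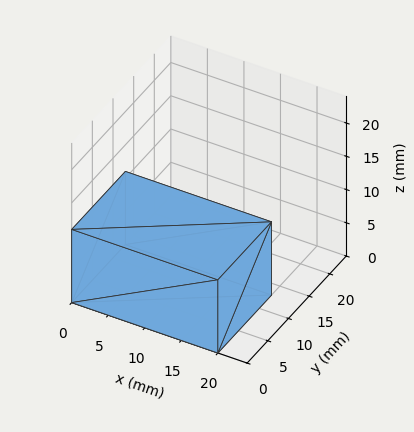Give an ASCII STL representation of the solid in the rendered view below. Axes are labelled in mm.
Reading the render: the shape is a rectangular box, roughly 20 × 13 mm footprint and 11 mm tall (dimensions read to the nearest mm from the axis ticks). For the STL, each face is triangulated and given an outward normal.

solid part
  facet normal 0.0000 0.0000 -1.0000
    outer loop
      vertex 20.000 13.000 0.000
      vertex 20.000 0.000 0.000
      vertex 0.000 0.000 0.000
    endloop
  endfacet
  facet normal 0.0000 0.0000 -1.0000
    outer loop
      vertex 0.000 13.000 0.000
      vertex 20.000 13.000 0.000
      vertex 0.000 0.000 0.000
    endloop
  endfacet
  facet normal 0.0000 0.0000 1.0000
    outer loop
      vertex 0.000 0.000 11.000
      vertex 20.000 0.000 11.000
      vertex 20.000 13.000 11.000
    endloop
  endfacet
  facet normal 0.0000 0.0000 1.0000
    outer loop
      vertex 0.000 0.000 11.000
      vertex 20.000 13.000 11.000
      vertex 0.000 13.000 11.000
    endloop
  endfacet
  facet normal 0.0000 -1.0000 0.0000
    outer loop
      vertex 0.000 0.000 0.000
      vertex 20.000 0.000 0.000
      vertex 20.000 0.000 11.000
    endloop
  endfacet
  facet normal 0.0000 -1.0000 0.0000
    outer loop
      vertex 0.000 0.000 0.000
      vertex 20.000 0.000 11.000
      vertex 0.000 0.000 11.000
    endloop
  endfacet
  facet normal 0.0000 1.0000 0.0000
    outer loop
      vertex 20.000 13.000 11.000
      vertex 20.000 13.000 0.000
      vertex 0.000 13.000 0.000
    endloop
  endfacet
  facet normal 0.0000 1.0000 0.0000
    outer loop
      vertex 0.000 13.000 11.000
      vertex 20.000 13.000 11.000
      vertex 0.000 13.000 0.000
    endloop
  endfacet
  facet normal -1.0000 0.0000 0.0000
    outer loop
      vertex 0.000 13.000 11.000
      vertex 0.000 13.000 0.000
      vertex 0.000 0.000 0.000
    endloop
  endfacet
  facet normal -1.0000 0.0000 0.0000
    outer loop
      vertex 0.000 0.000 11.000
      vertex 0.000 13.000 11.000
      vertex 0.000 0.000 0.000
    endloop
  endfacet
  facet normal 1.0000 0.0000 0.0000
    outer loop
      vertex 20.000 0.000 0.000
      vertex 20.000 13.000 0.000
      vertex 20.000 13.000 11.000
    endloop
  endfacet
  facet normal 1.0000 0.0000 0.0000
    outer loop
      vertex 20.000 0.000 0.000
      vertex 20.000 13.000 11.000
      vertex 20.000 0.000 11.000
    endloop
  endfacet
endsolid part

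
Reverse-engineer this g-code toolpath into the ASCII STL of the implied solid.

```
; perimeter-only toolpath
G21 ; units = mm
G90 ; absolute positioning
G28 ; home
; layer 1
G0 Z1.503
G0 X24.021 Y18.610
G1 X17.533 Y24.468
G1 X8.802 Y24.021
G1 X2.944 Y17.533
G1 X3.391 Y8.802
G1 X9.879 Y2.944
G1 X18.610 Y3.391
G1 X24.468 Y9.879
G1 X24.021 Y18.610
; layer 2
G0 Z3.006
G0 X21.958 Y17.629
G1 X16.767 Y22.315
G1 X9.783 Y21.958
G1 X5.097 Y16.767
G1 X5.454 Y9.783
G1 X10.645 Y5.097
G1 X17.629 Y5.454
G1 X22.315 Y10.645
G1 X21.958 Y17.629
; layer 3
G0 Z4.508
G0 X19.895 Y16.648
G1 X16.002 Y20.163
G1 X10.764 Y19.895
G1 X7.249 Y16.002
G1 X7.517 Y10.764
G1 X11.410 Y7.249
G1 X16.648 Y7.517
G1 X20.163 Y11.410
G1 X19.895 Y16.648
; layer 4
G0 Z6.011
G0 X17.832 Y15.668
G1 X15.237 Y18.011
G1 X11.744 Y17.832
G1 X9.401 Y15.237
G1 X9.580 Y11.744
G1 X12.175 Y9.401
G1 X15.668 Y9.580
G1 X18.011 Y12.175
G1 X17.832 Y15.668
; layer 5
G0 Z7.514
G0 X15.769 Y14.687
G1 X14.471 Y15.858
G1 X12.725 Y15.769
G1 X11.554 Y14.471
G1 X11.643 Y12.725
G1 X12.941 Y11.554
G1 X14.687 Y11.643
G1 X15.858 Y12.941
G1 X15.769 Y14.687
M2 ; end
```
solid part
  facet normal 0.0000 0.0000 -1.0000
    outer loop
      vertex 7.821 26.084 0.000
      vertex 18.298 26.620 0.000
      vertex 26.084 19.591 0.000
    endloop
  endfacet
  facet normal 0.0000 0.0000 -1.0000
    outer loop
      vertex 0.792 18.298 0.000
      vertex 7.821 26.084 0.000
      vertex 26.084 19.591 0.000
    endloop
  endfacet
  facet normal 0.0000 0.0000 -1.0000
    outer loop
      vertex 1.328 7.821 0.000
      vertex 0.792 18.298 0.000
      vertex 26.084 19.591 0.000
    endloop
  endfacet
  facet normal 0.0000 0.0000 -1.0000
    outer loop
      vertex 9.114 0.792 0.000
      vertex 1.328 7.821 0.000
      vertex 26.084 19.591 0.000
    endloop
  endfacet
  facet normal 0.0000 0.0000 -1.0000
    outer loop
      vertex 19.591 1.328 0.000
      vertex 9.114 0.792 0.000
      vertex 26.084 19.591 0.000
    endloop
  endfacet
  facet normal 0.0000 0.0000 -1.0000
    outer loop
      vertex 26.620 9.114 0.000
      vertex 19.591 1.328 0.000
      vertex 26.084 19.591 0.000
    endloop
  endfacet
  facet normal 0.3887 0.4306 0.8146
    outer loop
      vertex 26.084 19.591 0.000
      vertex 18.298 26.620 0.000
      vertex 13.706 13.706 9.017
    endloop
  endfacet
  facet normal -0.0296 0.5793 0.8146
    outer loop
      vertex 18.298 26.620 0.000
      vertex 7.821 26.084 0.000
      vertex 13.706 13.706 9.017
    endloop
  endfacet
  facet normal -0.4306 0.3887 0.8146
    outer loop
      vertex 7.821 26.084 0.000
      vertex 0.792 18.298 0.000
      vertex 13.706 13.706 9.017
    endloop
  endfacet
  facet normal -0.5793 -0.0296 0.8146
    outer loop
      vertex 0.792 18.298 0.000
      vertex 1.328 7.821 0.000
      vertex 13.706 13.706 9.017
    endloop
  endfacet
  facet normal -0.3887 -0.4306 0.8146
    outer loop
      vertex 1.328 7.821 0.000
      vertex 9.114 0.792 0.000
      vertex 13.706 13.706 9.017
    endloop
  endfacet
  facet normal 0.0296 -0.5793 0.8146
    outer loop
      vertex 9.114 0.792 0.000
      vertex 19.591 1.328 0.000
      vertex 13.706 13.706 9.017
    endloop
  endfacet
  facet normal 0.4306 -0.3887 0.8146
    outer loop
      vertex 19.591 1.328 0.000
      vertex 26.620 9.114 0.000
      vertex 13.706 13.706 9.017
    endloop
  endfacet
  facet normal 0.5793 0.0296 0.8146
    outer loop
      vertex 26.620 9.114 0.000
      vertex 26.084 19.591 0.000
      vertex 13.706 13.706 9.017
    endloop
  endfacet
endsolid part

The G0 Z moves step by Δz≈1.503 mm. The G1 loops shrink linearly with z, so the solid tapers from its base footprint up to z≈9.02. Closing with a flat bottom cap and the tapered top and triangulating gives 14 facets — a regular 8-sided pyramid, base circumscribed radius ≈ 13.7 mm, apex at z ≈ 9.02 mm.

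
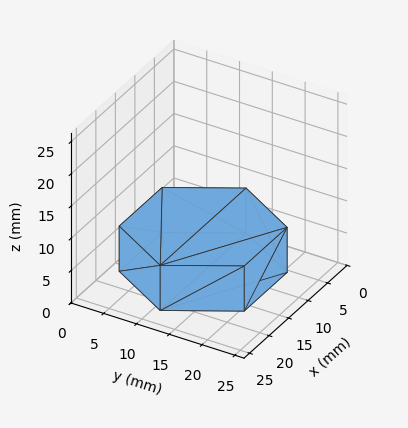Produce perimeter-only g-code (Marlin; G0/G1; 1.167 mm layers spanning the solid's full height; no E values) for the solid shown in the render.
Reading the render: the shape is a regular 6-sided prism (a cylinder approximated with 6 flat sides), circumscribed radius ≈ 11 mm, height ≈ 7 mm (dimensions read to the nearest mm from the axis ticks). For the g-code, the solid's height is divided into equal slices at the stated Δz and each level perimeter traced with G1 moves after a G0 lift.

; perimeter-only toolpath
G21 ; units = mm
G90 ; absolute positioning
G28 ; home
; layer 1
G0 Z1.167
G0 X22.000 Y11.000
G1 X16.500 Y20.526
G1 X5.500 Y20.526
G1 X0.000 Y11.000
G1 X5.500 Y1.474
G1 X16.500 Y1.474
G1 X22.000 Y11.000
; layer 2
G0 Z2.333
G0 X22.000 Y11.000
G1 X16.500 Y20.526
G1 X5.500 Y20.526
G1 X0.000 Y11.000
G1 X5.500 Y1.474
G1 X16.500 Y1.474
G1 X22.000 Y11.000
; layer 3
G0 Z3.500
G0 X22.000 Y11.000
G1 X16.500 Y20.526
G1 X5.500 Y20.526
G1 X0.000 Y11.000
G1 X5.500 Y1.474
G1 X16.500 Y1.474
G1 X22.000 Y11.000
; layer 4
G0 Z4.667
G0 X22.000 Y11.000
G1 X16.500 Y20.526
G1 X5.500 Y20.526
G1 X0.000 Y11.000
G1 X5.500 Y1.474
G1 X16.500 Y1.474
G1 X22.000 Y11.000
; layer 5
G0 Z5.833
G0 X22.000 Y11.000
G1 X16.500 Y20.526
G1 X5.500 Y20.526
G1 X0.000 Y11.000
G1 X5.500 Y1.474
G1 X16.500 Y1.474
G1 X22.000 Y11.000
; layer 6
G0 Z7.000
G0 X22.000 Y11.000
G1 X16.500 Y20.526
G1 X5.500 Y20.526
G1 X0.000 Y11.000
G1 X5.500 Y1.474
G1 X16.500 Y1.474
G1 X22.000 Y11.000
M2 ; end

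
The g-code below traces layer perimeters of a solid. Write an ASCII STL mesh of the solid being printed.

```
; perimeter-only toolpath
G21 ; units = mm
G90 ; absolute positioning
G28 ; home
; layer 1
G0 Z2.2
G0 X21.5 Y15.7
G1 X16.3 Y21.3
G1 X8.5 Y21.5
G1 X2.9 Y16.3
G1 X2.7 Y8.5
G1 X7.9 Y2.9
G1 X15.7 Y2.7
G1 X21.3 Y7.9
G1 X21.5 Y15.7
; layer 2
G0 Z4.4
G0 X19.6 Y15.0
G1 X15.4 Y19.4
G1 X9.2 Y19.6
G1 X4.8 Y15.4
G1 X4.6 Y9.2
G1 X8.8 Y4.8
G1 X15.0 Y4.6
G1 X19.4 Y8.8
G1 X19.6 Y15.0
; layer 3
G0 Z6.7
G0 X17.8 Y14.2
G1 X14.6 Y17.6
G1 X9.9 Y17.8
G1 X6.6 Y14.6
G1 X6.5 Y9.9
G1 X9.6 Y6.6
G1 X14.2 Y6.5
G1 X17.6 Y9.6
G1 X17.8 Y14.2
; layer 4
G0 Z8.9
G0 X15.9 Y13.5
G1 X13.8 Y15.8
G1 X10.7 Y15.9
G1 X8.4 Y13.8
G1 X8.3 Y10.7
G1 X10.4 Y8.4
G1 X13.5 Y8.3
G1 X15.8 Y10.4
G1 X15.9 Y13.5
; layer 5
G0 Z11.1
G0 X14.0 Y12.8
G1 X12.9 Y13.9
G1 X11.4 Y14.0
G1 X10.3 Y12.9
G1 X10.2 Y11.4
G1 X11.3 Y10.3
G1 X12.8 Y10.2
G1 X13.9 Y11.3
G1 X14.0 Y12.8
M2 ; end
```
solid part
  facet normal 0.0000 0.0000 -1.0000
    outer loop
      vertex 7.8 23.4 0.0
      vertex 17.1 23.1 0.0
      vertex 23.4 16.4 0.0
    endloop
  endfacet
  facet normal 0.0000 0.0000 -1.0000
    outer loop
      vertex 1.1 17.1 0.0
      vertex 7.8 23.4 0.0
      vertex 23.4 16.4 0.0
    endloop
  endfacet
  facet normal 0.0000 0.0000 -1.0000
    outer loop
      vertex 0.8 7.8 0.0
      vertex 1.1 17.1 0.0
      vertex 23.4 16.4 0.0
    endloop
  endfacet
  facet normal 0.0000 0.0000 -1.0000
    outer loop
      vertex 7.1 1.1 0.0
      vertex 0.8 7.8 0.0
      vertex 23.4 16.4 0.0
    endloop
  endfacet
  facet normal 0.0000 0.0000 -1.0000
    outer loop
      vertex 16.4 0.8 0.0
      vertex 7.1 1.1 0.0
      vertex 23.4 16.4 0.0
    endloop
  endfacet
  facet normal 0.0000 0.0000 -1.0000
    outer loop
      vertex 23.1 7.1 0.0
      vertex 16.4 0.8 0.0
      vertex 23.4 16.4 0.0
    endloop
  endfacet
  facet normal 0.5577 0.5244 0.6434
    outer loop
      vertex 23.4 16.4 0.0
      vertex 17.1 23.1 0.0
      vertex 12.1 12.1 13.3
    endloop
  endfacet
  facet normal 0.0247 0.7658 0.6426
    outer loop
      vertex 17.1 23.1 0.0
      vertex 7.8 23.4 0.0
      vertex 12.1 12.1 13.3
    endloop
  endfacet
  facet normal -0.5244 0.5577 0.6434
    outer loop
      vertex 7.8 23.4 0.0
      vertex 1.1 17.1 0.0
      vertex 12.1 12.1 13.3
    endloop
  endfacet
  facet normal -0.7658 0.0247 0.6426
    outer loop
      vertex 1.1 17.1 0.0
      vertex 0.8 7.8 0.0
      vertex 12.1 12.1 13.3
    endloop
  endfacet
  facet normal -0.5577 -0.5244 0.6434
    outer loop
      vertex 0.8 7.8 0.0
      vertex 7.1 1.1 0.0
      vertex 12.1 12.1 13.3
    endloop
  endfacet
  facet normal -0.0247 -0.7658 0.6426
    outer loop
      vertex 7.1 1.1 0.0
      vertex 16.4 0.8 0.0
      vertex 12.1 12.1 13.3
    endloop
  endfacet
  facet normal 0.5244 -0.5577 0.6434
    outer loop
      vertex 16.4 0.8 0.0
      vertex 23.1 7.1 0.0
      vertex 12.1 12.1 13.3
    endloop
  endfacet
  facet normal 0.7658 -0.0247 0.6426
    outer loop
      vertex 23.1 7.1 0.0
      vertex 23.4 16.4 0.0
      vertex 12.1 12.1 13.3
    endloop
  endfacet
endsolid part

The G0 Z moves step by Δz≈2.2 mm. The G1 loops shrink linearly with z, so the solid tapers from its base footprint up to z≈13.3. Closing with a flat bottom cap and the tapered top and triangulating gives 14 facets — a regular 8-sided pyramid, base circumscribed radius ≈ 12.1 mm, apex at z ≈ 13.3 mm.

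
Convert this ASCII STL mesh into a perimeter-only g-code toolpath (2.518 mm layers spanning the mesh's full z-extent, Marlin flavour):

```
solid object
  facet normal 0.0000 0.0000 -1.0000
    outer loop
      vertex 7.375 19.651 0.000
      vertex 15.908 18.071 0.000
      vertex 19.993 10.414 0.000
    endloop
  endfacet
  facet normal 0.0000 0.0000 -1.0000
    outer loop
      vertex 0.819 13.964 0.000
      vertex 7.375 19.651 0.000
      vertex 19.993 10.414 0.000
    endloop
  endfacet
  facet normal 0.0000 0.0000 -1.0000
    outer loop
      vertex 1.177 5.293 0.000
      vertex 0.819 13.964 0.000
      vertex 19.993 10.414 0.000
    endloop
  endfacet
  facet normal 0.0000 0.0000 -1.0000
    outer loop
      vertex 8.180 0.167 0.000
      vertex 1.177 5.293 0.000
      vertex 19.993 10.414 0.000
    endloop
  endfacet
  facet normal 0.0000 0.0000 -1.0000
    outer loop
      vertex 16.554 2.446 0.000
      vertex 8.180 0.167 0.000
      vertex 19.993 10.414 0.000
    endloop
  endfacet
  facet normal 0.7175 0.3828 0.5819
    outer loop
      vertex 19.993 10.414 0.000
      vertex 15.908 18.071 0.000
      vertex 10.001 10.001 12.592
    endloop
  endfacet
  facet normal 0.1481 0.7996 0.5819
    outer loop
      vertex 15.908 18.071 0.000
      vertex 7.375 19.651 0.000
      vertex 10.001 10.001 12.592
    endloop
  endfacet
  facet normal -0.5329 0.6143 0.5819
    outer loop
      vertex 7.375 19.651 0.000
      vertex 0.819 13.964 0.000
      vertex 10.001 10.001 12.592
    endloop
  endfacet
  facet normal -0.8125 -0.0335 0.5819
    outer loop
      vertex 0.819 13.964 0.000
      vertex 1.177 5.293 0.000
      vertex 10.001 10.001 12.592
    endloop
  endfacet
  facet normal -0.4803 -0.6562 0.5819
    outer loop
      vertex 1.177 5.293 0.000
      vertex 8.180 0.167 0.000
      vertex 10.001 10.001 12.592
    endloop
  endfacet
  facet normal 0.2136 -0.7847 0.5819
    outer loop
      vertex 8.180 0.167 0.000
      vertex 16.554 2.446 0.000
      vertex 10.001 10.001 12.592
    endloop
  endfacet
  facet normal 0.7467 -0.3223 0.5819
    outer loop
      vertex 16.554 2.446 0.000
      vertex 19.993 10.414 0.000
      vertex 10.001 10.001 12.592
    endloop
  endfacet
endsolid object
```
; perimeter-only toolpath
G21 ; units = mm
G90 ; absolute positioning
G28 ; home
; layer 1
G0 Z2.518
G0 X17.995 Y10.331
G1 X14.727 Y16.457
G1 X7.900 Y17.721
G1 X2.655 Y13.171
G1 X2.942 Y6.235
G1 X8.544 Y2.134
G1 X15.243 Y3.957
G1 X17.995 Y10.331
; layer 2
G0 Z5.037
G0 X15.996 Y10.249
G1 X13.545 Y14.843
G1 X8.425 Y15.791
G1 X4.492 Y12.379
G1 X4.707 Y7.176
G1 X8.908 Y4.101
G1 X13.933 Y5.468
G1 X15.996 Y10.249
; layer 3
G0 Z7.555
G0 X13.998 Y10.166
G1 X12.364 Y13.229
G1 X8.951 Y13.861
G1 X6.328 Y11.586
G1 X6.471 Y8.118
G1 X9.273 Y6.067
G1 X12.622 Y6.979
G1 X13.998 Y10.166
; layer 4
G0 Z10.074
G0 X11.999 Y10.084
G1 X11.182 Y11.615
G1 X9.476 Y11.931
G1 X8.165 Y10.794
G1 X8.236 Y9.059
G1 X9.637 Y8.034
G1 X11.312 Y8.490
G1 X11.999 Y10.084
M2 ; end

The solid is a regular 7-sided pyramid, base circumscribed radius ≈ 10 mm, apex at z ≈ 12.6 mm. Slicing at Δz = 2.518 mm — 5 equal slices spanning the solid's height, so layer i sits at z = i·h/5 — gives 4 non-empty perimeters. Each is a 7-segment closed polygon; G0 lifts to the layer z and rapids to the start vertex, then G1 traces the edges. The cross-section shrinks linearly with z (the slice at the apex is degenerate and omitted).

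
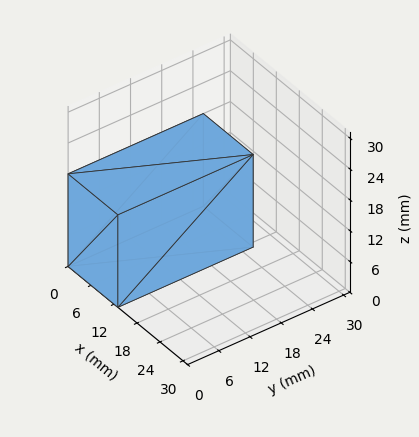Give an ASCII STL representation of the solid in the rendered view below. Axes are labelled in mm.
Reading the render: the shape is a rectangular box, roughly 13 × 26 mm footprint and 18 mm tall (dimensions read to the nearest mm from the axis ticks). For the STL, each face is triangulated and given an outward normal.

solid part
  facet normal 0.0000 0.0000 -1.0000
    outer loop
      vertex 13.000 26.000 0.000
      vertex 13.000 0.000 0.000
      vertex 0.000 0.000 0.000
    endloop
  endfacet
  facet normal 0.0000 0.0000 -1.0000
    outer loop
      vertex 0.000 26.000 0.000
      vertex 13.000 26.000 0.000
      vertex 0.000 0.000 0.000
    endloop
  endfacet
  facet normal 0.0000 0.0000 1.0000
    outer loop
      vertex 0.000 0.000 18.000
      vertex 13.000 0.000 18.000
      vertex 13.000 26.000 18.000
    endloop
  endfacet
  facet normal 0.0000 0.0000 1.0000
    outer loop
      vertex 0.000 0.000 18.000
      vertex 13.000 26.000 18.000
      vertex 0.000 26.000 18.000
    endloop
  endfacet
  facet normal 0.0000 -1.0000 0.0000
    outer loop
      vertex 0.000 0.000 0.000
      vertex 13.000 0.000 0.000
      vertex 13.000 0.000 18.000
    endloop
  endfacet
  facet normal 0.0000 -1.0000 0.0000
    outer loop
      vertex 0.000 0.000 0.000
      vertex 13.000 0.000 18.000
      vertex 0.000 0.000 18.000
    endloop
  endfacet
  facet normal 0.0000 1.0000 0.0000
    outer loop
      vertex 13.000 26.000 18.000
      vertex 13.000 26.000 0.000
      vertex 0.000 26.000 0.000
    endloop
  endfacet
  facet normal 0.0000 1.0000 0.0000
    outer loop
      vertex 0.000 26.000 18.000
      vertex 13.000 26.000 18.000
      vertex 0.000 26.000 0.000
    endloop
  endfacet
  facet normal -1.0000 0.0000 0.0000
    outer loop
      vertex 0.000 26.000 18.000
      vertex 0.000 26.000 0.000
      vertex 0.000 0.000 0.000
    endloop
  endfacet
  facet normal -1.0000 0.0000 0.0000
    outer loop
      vertex 0.000 0.000 18.000
      vertex 0.000 26.000 18.000
      vertex 0.000 0.000 0.000
    endloop
  endfacet
  facet normal 1.0000 0.0000 0.0000
    outer loop
      vertex 13.000 0.000 0.000
      vertex 13.000 26.000 0.000
      vertex 13.000 26.000 18.000
    endloop
  endfacet
  facet normal 1.0000 0.0000 0.0000
    outer loop
      vertex 13.000 0.000 0.000
      vertex 13.000 26.000 18.000
      vertex 13.000 0.000 18.000
    endloop
  endfacet
endsolid part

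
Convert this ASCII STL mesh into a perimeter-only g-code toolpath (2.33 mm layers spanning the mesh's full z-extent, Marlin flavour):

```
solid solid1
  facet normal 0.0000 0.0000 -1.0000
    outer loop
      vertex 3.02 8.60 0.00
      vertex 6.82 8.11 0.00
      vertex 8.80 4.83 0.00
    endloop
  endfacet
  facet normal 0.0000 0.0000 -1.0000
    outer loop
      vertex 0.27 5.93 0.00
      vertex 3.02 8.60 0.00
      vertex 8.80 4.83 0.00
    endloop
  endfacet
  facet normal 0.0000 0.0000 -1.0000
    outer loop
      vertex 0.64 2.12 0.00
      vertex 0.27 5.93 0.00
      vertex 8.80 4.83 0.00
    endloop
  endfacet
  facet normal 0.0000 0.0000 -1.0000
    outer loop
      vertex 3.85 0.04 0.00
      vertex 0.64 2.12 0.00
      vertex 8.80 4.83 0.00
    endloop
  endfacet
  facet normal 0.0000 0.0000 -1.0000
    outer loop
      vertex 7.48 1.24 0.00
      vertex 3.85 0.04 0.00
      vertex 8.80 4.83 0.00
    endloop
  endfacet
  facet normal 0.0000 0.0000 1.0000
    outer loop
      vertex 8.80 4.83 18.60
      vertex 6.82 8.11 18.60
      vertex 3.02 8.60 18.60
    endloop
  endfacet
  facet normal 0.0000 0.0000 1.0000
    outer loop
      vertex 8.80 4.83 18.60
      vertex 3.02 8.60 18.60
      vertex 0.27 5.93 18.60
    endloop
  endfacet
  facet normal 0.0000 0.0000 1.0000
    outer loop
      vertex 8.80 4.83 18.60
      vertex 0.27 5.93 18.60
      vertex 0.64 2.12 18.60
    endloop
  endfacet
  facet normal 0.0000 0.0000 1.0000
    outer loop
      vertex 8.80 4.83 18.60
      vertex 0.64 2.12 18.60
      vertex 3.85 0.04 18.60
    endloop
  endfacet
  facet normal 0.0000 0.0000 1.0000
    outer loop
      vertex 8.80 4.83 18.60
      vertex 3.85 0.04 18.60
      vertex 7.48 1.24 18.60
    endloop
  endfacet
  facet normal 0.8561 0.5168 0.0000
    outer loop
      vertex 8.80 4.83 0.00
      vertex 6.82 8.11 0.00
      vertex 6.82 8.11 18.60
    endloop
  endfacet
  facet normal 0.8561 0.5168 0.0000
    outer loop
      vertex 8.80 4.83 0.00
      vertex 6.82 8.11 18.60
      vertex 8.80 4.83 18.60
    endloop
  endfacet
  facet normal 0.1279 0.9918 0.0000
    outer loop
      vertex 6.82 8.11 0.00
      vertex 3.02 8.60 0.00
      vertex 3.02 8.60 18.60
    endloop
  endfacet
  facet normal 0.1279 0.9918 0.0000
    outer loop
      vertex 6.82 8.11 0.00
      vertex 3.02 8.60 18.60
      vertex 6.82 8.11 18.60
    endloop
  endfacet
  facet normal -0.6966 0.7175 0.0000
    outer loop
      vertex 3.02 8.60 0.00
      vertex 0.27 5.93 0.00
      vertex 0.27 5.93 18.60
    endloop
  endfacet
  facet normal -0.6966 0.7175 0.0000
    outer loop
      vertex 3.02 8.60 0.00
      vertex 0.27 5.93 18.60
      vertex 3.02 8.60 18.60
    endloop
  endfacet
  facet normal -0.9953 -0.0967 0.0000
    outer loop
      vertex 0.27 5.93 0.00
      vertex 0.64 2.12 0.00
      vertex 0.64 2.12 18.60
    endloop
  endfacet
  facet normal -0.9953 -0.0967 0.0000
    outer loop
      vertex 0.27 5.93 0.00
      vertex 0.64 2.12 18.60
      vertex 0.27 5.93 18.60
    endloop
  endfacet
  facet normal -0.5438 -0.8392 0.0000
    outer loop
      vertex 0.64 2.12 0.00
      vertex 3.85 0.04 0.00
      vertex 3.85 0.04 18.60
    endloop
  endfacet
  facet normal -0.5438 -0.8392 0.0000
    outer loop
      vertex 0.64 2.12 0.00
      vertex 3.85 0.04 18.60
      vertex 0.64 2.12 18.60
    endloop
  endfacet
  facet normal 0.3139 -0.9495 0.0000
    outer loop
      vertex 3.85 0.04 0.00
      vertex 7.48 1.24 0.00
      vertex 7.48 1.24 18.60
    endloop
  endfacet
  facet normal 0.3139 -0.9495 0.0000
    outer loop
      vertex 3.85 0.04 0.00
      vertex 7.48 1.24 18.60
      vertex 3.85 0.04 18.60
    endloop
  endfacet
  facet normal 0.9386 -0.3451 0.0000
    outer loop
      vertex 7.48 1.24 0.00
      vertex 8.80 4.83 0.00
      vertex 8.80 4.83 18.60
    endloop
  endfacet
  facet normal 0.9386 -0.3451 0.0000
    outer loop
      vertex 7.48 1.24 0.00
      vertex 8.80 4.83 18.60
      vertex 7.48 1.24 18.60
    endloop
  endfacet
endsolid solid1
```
; perimeter-only toolpath
G21 ; units = mm
G90 ; absolute positioning
G28 ; home
; layer 1
G0 Z2.33
G0 X8.80 Y4.83
G1 X6.82 Y8.11
G1 X3.02 Y8.60
G1 X0.27 Y5.93
G1 X0.64 Y2.12
G1 X3.85 Y0.04
G1 X7.48 Y1.24
G1 X8.80 Y4.83
; layer 2
G0 Z4.65
G0 X8.80 Y4.83
G1 X6.82 Y8.11
G1 X3.02 Y8.60
G1 X0.27 Y5.93
G1 X0.64 Y2.12
G1 X3.85 Y0.04
G1 X7.48 Y1.24
G1 X8.80 Y4.83
; layer 3
G0 Z6.98
G0 X8.80 Y4.83
G1 X6.82 Y8.11
G1 X3.02 Y8.60
G1 X0.27 Y5.93
G1 X0.64 Y2.12
G1 X3.85 Y0.04
G1 X7.48 Y1.24
G1 X8.80 Y4.83
; layer 4
G0 Z9.30
G0 X8.80 Y4.83
G1 X6.82 Y8.11
G1 X3.02 Y8.60
G1 X0.27 Y5.93
G1 X0.64 Y2.12
G1 X3.85 Y0.04
G1 X7.48 Y1.24
G1 X8.80 Y4.83
; layer 5
G0 Z11.62
G0 X8.80 Y4.83
G1 X6.82 Y8.11
G1 X3.02 Y8.60
G1 X0.27 Y5.93
G1 X0.64 Y2.12
G1 X3.85 Y0.04
G1 X7.48 Y1.24
G1 X8.80 Y4.83
; layer 6
G0 Z13.95
G0 X8.80 Y4.83
G1 X6.82 Y8.11
G1 X3.02 Y8.60
G1 X0.27 Y5.93
G1 X0.64 Y2.12
G1 X3.85 Y0.04
G1 X7.48 Y1.24
G1 X8.80 Y4.83
; layer 7
G0 Z16.28
G0 X8.80 Y4.83
G1 X6.82 Y8.11
G1 X3.02 Y8.60
G1 X0.27 Y5.93
G1 X0.64 Y2.12
G1 X3.85 Y0.04
G1 X7.48 Y1.24
G1 X8.80 Y4.83
; layer 8
G0 Z18.60
G0 X8.80 Y4.83
G1 X6.82 Y8.11
G1 X3.02 Y8.60
G1 X0.27 Y5.93
G1 X0.64 Y2.12
G1 X3.85 Y0.04
G1 X7.48 Y1.24
G1 X8.80 Y4.83
M2 ; end

The solid is a regular 7-sided prism (a cylinder approximated with 7 flat sides), circumscribed radius ≈ 4.41 mm, height ≈ 18.6 mm. Slicing at Δz = 2.33 mm — 8 equal slices spanning the solid's height, so layer i sits at z = i·h/8 — gives 8 non-empty perimeters. Each is a 7-segment closed polygon; G0 lifts to the layer z and rapids to the start vertex, then G1 traces the edges.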